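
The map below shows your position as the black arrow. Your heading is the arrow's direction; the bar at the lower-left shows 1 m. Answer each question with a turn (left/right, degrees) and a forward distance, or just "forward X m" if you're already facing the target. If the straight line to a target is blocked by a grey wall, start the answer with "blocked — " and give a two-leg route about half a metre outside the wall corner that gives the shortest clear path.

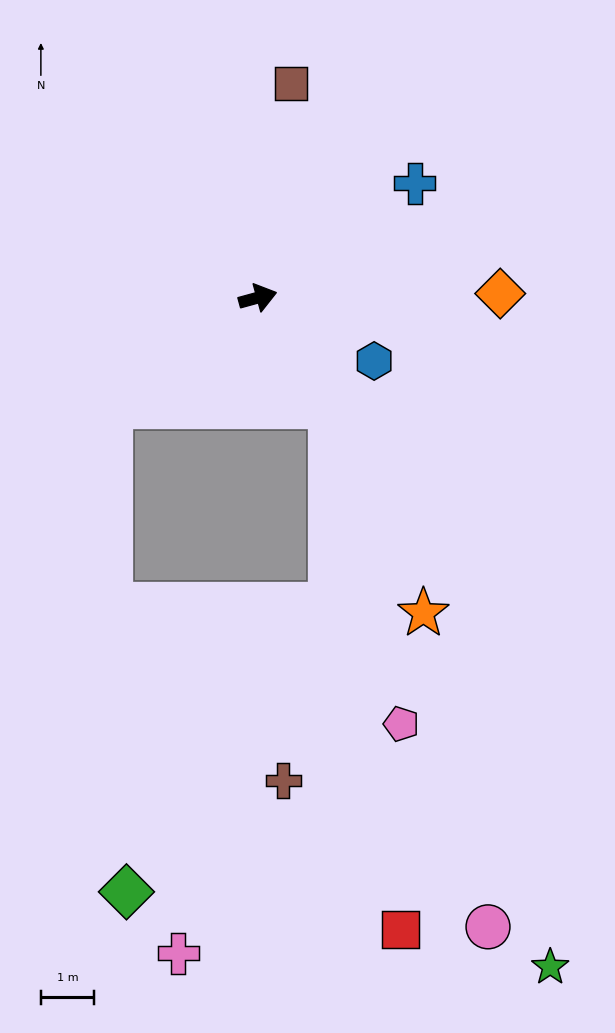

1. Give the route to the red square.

blocked — turn right 71°, forward 2.5 m, then turn right 27°, forward 9.9 m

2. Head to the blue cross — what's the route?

turn left 21°, forward 3.6 m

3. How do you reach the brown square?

turn left 66°, forward 4.1 m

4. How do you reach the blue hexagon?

turn right 44°, forward 2.5 m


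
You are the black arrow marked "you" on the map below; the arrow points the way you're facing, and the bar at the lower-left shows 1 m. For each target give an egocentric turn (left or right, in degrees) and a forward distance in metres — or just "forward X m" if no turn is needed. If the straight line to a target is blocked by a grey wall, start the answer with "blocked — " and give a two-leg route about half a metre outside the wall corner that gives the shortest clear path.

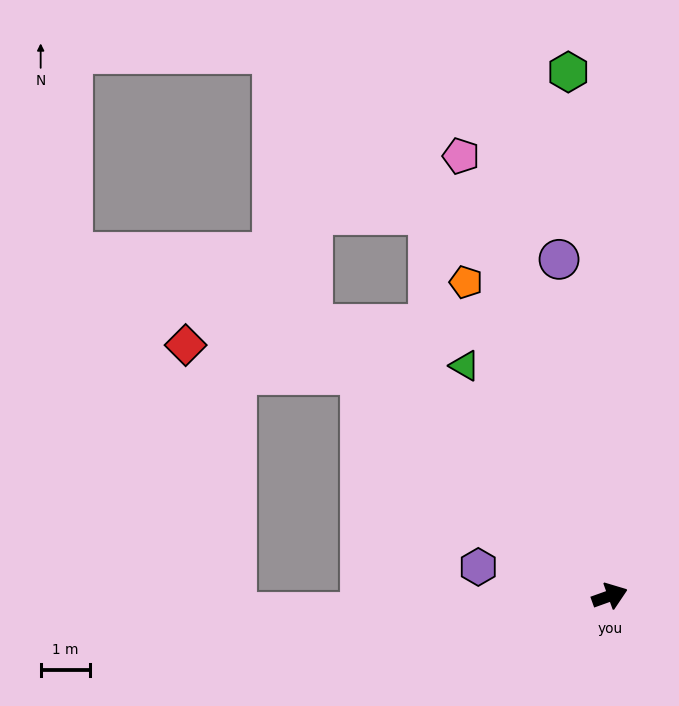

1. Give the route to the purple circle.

turn left 79°, forward 6.9 m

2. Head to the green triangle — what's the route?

turn left 103°, forward 5.5 m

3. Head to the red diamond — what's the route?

blocked — turn left 118°, forward 6.7 m, then turn left 33°, forward 3.6 m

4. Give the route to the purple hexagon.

turn left 148°, forward 2.7 m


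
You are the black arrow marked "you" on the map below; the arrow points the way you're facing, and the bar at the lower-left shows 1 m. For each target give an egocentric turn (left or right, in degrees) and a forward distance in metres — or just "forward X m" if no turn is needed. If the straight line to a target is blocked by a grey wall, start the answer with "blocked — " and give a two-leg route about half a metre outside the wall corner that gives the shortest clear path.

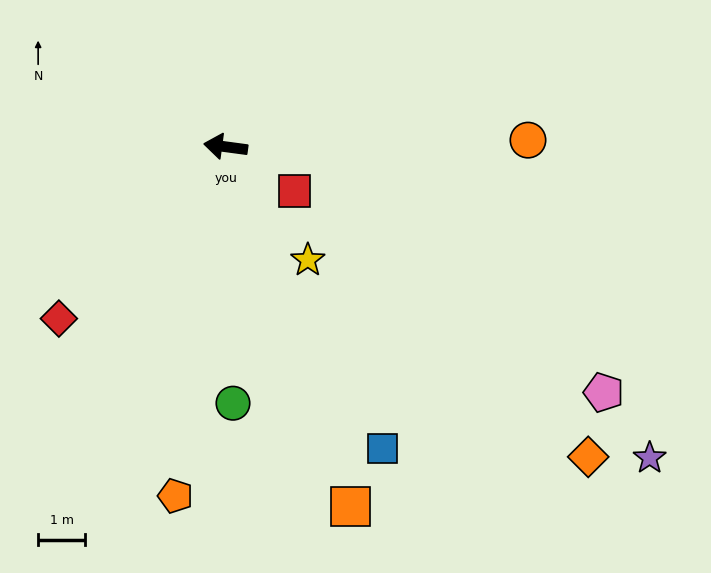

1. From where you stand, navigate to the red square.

turn left 155°, forward 1.7 m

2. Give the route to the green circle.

turn left 99°, forward 5.5 m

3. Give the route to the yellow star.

turn left 134°, forward 3.0 m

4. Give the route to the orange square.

turn left 117°, forward 8.1 m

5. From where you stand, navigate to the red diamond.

turn left 53°, forward 5.1 m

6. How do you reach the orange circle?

turn right 171°, forward 6.5 m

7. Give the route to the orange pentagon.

turn left 89°, forward 7.5 m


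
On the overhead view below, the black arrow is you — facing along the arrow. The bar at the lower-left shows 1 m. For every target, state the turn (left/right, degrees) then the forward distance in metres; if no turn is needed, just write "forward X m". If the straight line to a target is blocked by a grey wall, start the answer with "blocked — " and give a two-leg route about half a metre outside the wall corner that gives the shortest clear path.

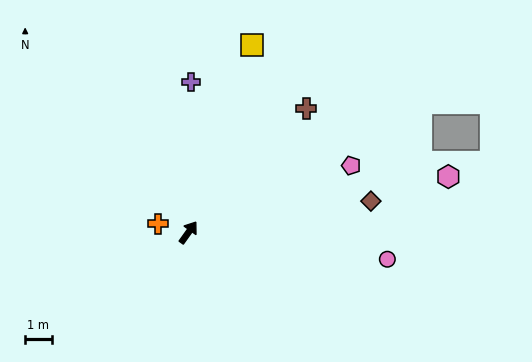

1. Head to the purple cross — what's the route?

turn left 35°, forward 5.7 m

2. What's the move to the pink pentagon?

turn right 32°, forward 6.6 m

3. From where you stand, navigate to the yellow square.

turn left 17°, forward 7.4 m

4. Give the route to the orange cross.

turn left 110°, forward 1.2 m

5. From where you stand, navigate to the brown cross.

turn right 8°, forward 6.4 m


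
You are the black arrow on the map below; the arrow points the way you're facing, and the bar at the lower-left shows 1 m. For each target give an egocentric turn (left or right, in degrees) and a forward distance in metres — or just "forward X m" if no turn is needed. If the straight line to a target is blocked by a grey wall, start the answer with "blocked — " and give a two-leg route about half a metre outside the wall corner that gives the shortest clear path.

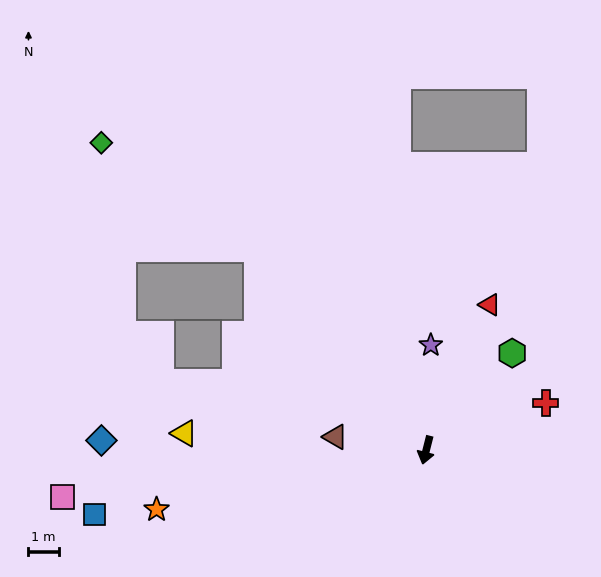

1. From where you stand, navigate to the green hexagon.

turn left 153°, forward 4.3 m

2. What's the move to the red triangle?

turn left 171°, forward 5.2 m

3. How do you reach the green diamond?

blocked — turn right 126°, forward 8.6 m, then turn left 16°, forward 6.2 m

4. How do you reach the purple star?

turn right 168°, forward 3.5 m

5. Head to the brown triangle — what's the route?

turn right 84°, forward 3.0 m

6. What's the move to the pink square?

turn right 68°, forward 12.0 m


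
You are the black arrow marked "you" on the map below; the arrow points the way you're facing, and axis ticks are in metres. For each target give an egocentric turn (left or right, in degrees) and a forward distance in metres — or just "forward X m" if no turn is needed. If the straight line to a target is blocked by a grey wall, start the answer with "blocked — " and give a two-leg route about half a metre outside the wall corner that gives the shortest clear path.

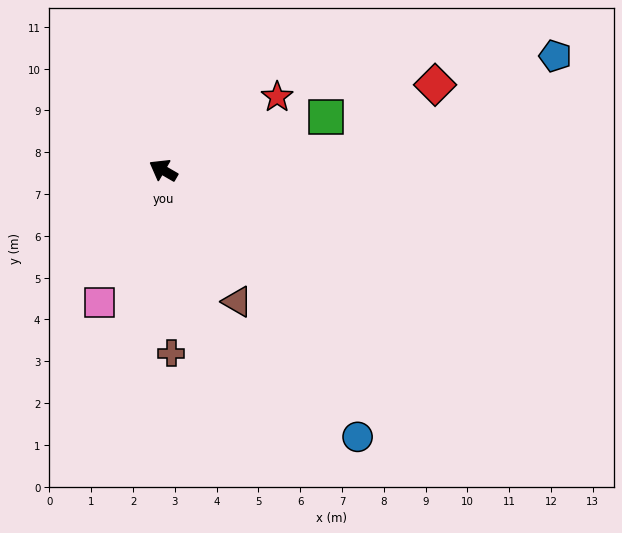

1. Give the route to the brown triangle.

turn left 149°, forward 3.6 m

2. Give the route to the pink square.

turn left 94°, forward 3.5 m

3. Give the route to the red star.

turn right 117°, forward 3.2 m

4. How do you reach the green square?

turn right 132°, forward 4.1 m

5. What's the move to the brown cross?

turn left 123°, forward 4.4 m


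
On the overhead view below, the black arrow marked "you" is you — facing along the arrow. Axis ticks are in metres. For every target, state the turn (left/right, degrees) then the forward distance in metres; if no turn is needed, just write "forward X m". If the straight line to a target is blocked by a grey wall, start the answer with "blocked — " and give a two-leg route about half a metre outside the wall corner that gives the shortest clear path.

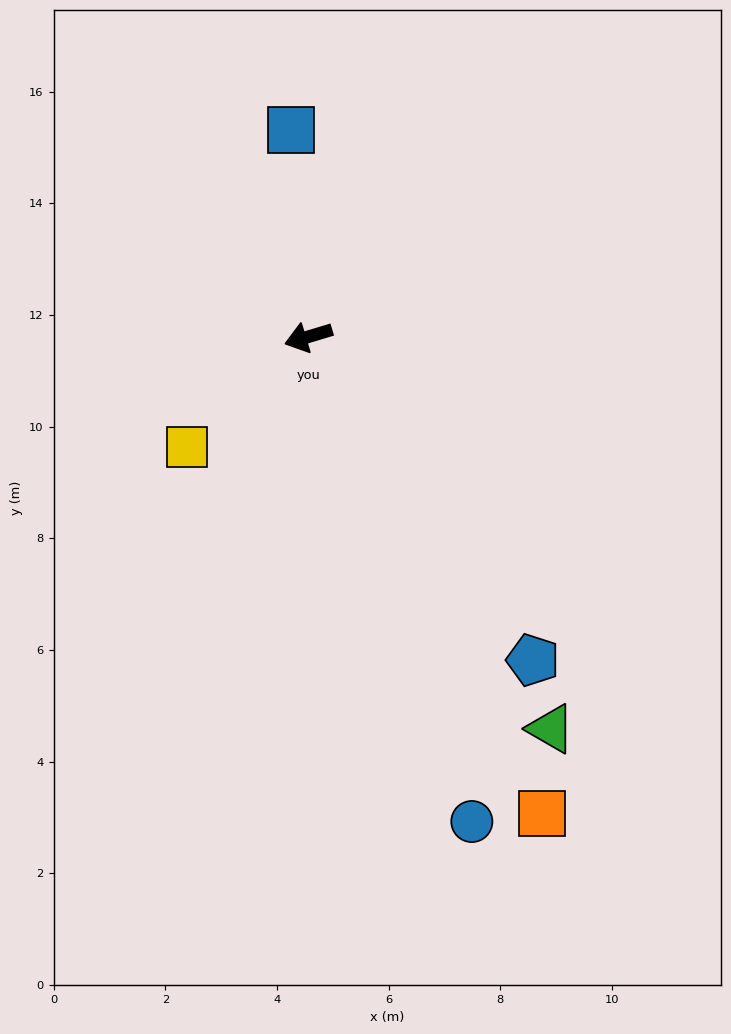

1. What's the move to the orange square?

turn left 99°, forward 9.5 m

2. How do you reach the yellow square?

turn left 25°, forward 2.9 m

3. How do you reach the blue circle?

turn left 92°, forward 9.2 m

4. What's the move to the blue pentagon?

turn left 108°, forward 7.1 m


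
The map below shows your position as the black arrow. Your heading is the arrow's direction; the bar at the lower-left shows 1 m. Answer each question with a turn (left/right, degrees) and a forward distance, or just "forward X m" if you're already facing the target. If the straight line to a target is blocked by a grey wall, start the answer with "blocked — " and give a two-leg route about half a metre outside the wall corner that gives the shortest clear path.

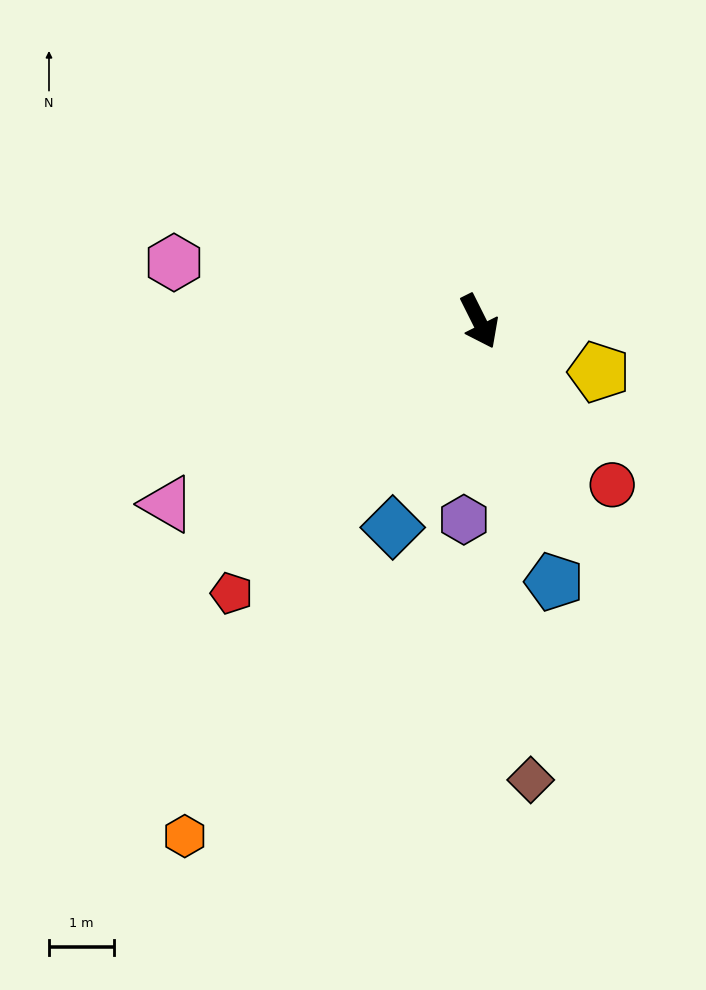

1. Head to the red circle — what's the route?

turn left 13°, forward 3.3 m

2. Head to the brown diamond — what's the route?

turn right 20°, forward 7.1 m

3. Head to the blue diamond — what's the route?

turn right 49°, forward 3.5 m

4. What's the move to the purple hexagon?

turn right 31°, forward 3.1 m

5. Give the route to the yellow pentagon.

turn left 40°, forward 2.0 m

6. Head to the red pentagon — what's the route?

turn right 69°, forward 5.7 m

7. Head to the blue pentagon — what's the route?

turn right 11°, forward 4.2 m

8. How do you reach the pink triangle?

turn right 86°, forward 5.6 m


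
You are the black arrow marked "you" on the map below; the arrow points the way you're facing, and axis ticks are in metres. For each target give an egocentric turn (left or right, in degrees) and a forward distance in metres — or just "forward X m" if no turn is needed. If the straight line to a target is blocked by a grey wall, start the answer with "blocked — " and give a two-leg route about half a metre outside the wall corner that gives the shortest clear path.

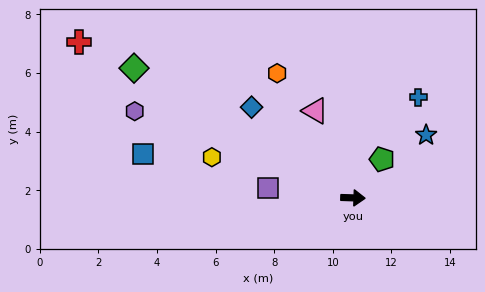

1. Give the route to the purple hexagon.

turn left 160°, forward 8.0 m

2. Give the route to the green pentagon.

turn left 55°, forward 1.6 m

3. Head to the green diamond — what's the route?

turn left 151°, forward 8.7 m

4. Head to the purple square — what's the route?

turn left 175°, forward 2.9 m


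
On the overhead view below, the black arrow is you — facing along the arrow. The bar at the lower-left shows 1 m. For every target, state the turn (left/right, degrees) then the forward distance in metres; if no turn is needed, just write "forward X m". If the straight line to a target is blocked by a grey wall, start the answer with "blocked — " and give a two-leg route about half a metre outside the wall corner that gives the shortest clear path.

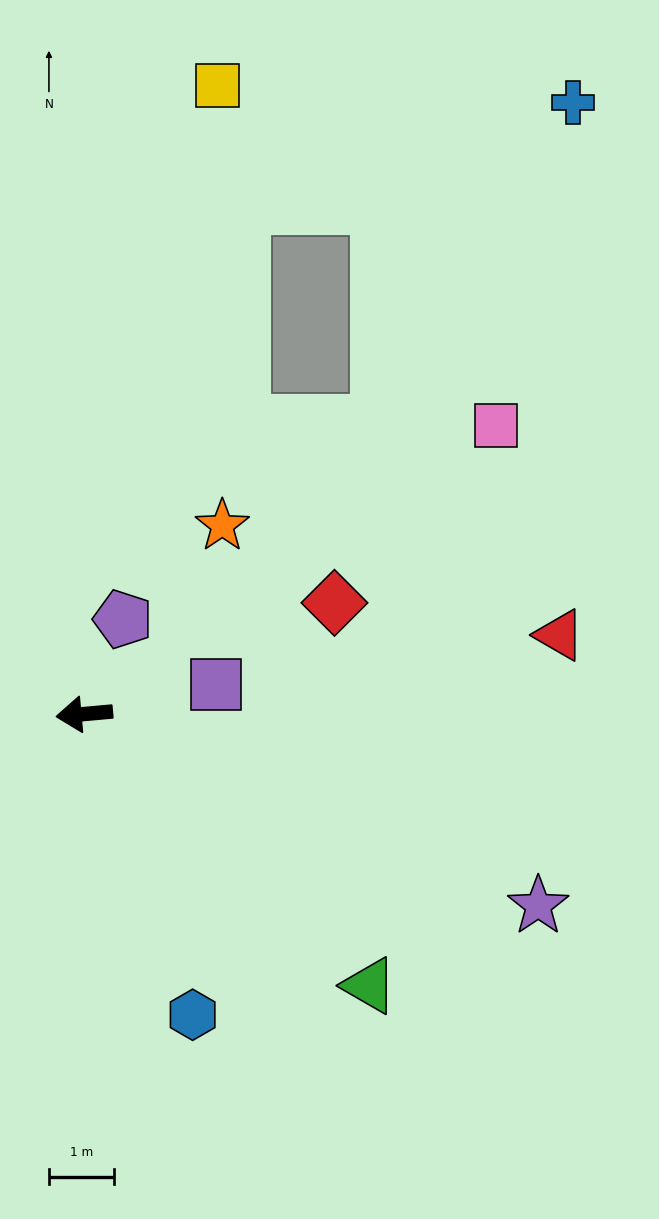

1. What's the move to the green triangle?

turn left 131°, forward 6.0 m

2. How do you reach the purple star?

turn left 152°, forward 7.5 m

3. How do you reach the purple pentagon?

turn right 117°, forward 1.6 m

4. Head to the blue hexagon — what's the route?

turn left 105°, forward 4.9 m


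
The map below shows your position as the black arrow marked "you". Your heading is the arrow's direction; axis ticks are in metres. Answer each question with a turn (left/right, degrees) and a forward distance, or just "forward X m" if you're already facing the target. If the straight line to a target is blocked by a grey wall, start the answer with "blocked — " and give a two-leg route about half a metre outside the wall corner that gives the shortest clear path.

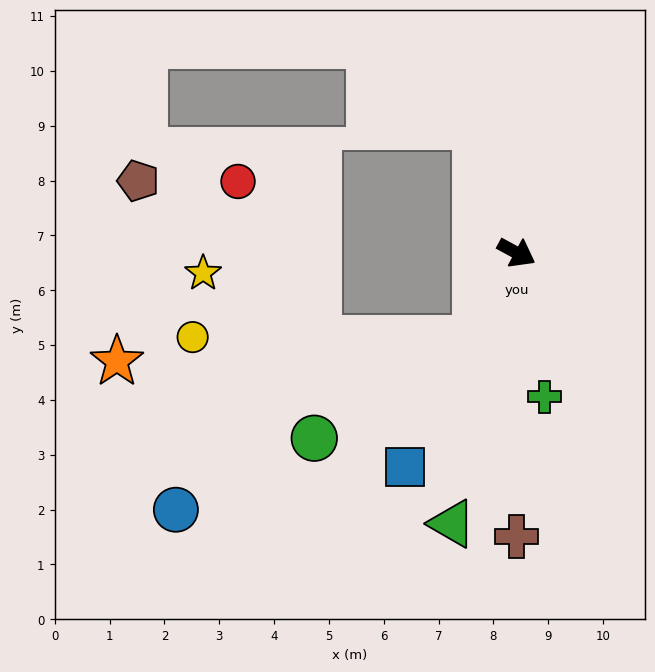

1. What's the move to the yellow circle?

blocked — turn right 87°, forward 1.7 m, then turn right 65°, forward 5.2 m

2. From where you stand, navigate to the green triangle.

turn right 75°, forward 5.1 m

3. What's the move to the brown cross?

turn right 62°, forward 5.2 m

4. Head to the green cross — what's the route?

turn right 51°, forward 2.7 m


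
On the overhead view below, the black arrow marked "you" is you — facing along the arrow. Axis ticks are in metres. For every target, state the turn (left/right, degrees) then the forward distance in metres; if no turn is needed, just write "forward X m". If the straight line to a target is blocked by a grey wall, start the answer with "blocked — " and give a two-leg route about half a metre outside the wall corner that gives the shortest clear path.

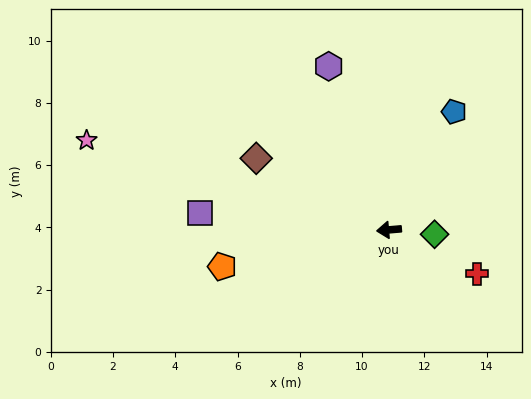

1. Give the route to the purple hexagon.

turn right 75°, forward 5.6 m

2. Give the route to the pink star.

turn right 21°, forward 10.1 m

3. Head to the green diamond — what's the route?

turn left 170°, forward 1.5 m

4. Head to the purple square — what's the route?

turn right 10°, forward 6.1 m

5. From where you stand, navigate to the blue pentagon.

turn right 124°, forward 4.3 m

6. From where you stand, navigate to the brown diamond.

turn right 33°, forward 4.8 m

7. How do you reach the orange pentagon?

turn left 8°, forward 5.5 m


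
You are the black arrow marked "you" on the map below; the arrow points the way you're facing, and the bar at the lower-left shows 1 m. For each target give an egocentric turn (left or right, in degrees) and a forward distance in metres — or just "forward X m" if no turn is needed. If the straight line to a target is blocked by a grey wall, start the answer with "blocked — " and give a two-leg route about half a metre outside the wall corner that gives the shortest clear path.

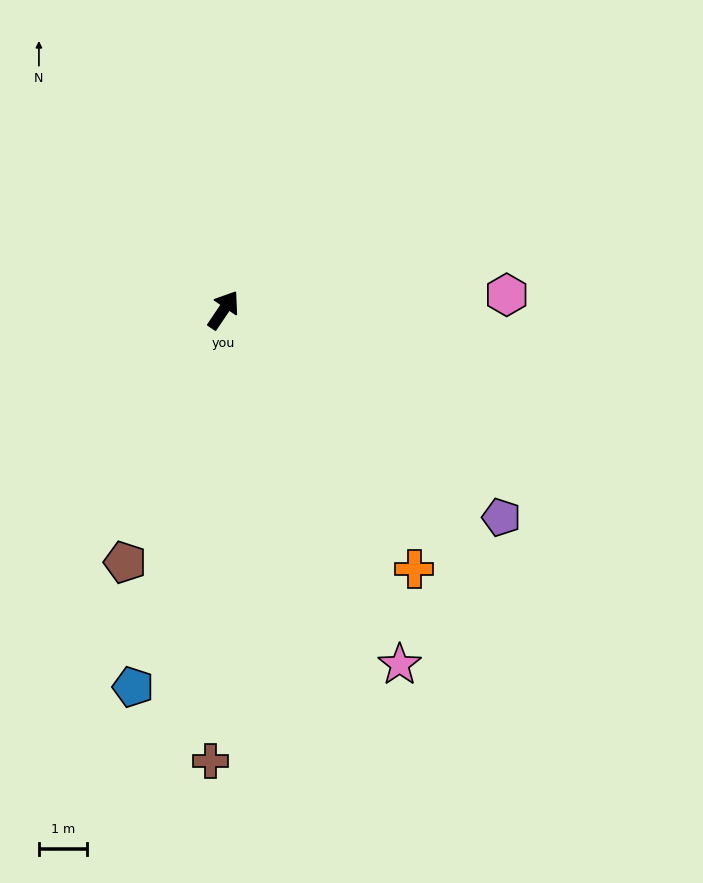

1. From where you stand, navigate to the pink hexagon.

turn right 53°, forward 5.9 m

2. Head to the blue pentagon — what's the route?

turn right 160°, forward 8.1 m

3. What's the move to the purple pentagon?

turn right 93°, forward 7.2 m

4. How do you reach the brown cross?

turn right 148°, forward 9.4 m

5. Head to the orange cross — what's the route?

turn right 110°, forward 6.7 m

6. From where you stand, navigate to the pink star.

turn right 120°, forward 8.2 m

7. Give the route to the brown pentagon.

turn right 167°, forward 5.6 m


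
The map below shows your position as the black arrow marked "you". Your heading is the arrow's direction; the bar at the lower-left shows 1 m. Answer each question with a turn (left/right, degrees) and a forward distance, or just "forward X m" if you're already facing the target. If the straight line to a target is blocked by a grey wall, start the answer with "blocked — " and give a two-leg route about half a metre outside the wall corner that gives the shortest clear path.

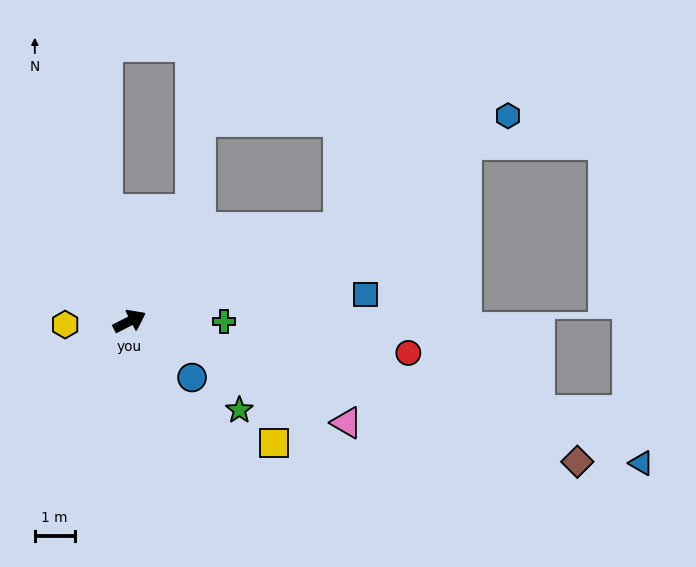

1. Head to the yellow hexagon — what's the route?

turn left 156°, forward 1.6 m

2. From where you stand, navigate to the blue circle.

turn right 69°, forward 2.1 m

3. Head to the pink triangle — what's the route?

turn right 52°, forward 6.0 m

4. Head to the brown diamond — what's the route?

turn right 44°, forward 11.8 m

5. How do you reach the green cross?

turn right 27°, forward 2.4 m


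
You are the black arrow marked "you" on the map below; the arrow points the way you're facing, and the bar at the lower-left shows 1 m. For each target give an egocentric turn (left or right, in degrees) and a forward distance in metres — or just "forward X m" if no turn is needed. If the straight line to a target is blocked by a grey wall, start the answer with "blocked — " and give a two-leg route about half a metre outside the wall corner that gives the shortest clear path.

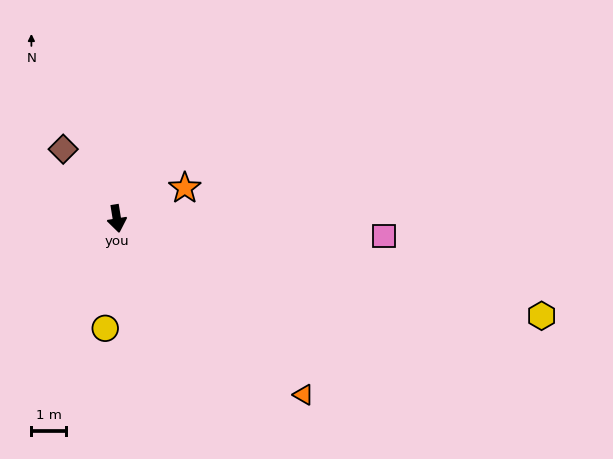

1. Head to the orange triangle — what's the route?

turn left 37°, forward 7.4 m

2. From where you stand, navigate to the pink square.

turn left 77°, forward 7.8 m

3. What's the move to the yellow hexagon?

turn left 68°, forward 12.6 m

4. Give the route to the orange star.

turn left 105°, forward 2.2 m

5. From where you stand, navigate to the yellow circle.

turn right 15°, forward 3.2 m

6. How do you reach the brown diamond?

turn right 152°, forward 2.5 m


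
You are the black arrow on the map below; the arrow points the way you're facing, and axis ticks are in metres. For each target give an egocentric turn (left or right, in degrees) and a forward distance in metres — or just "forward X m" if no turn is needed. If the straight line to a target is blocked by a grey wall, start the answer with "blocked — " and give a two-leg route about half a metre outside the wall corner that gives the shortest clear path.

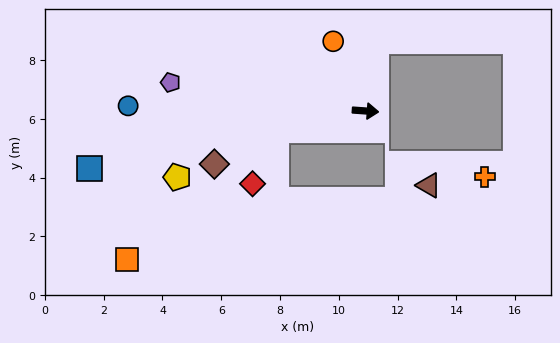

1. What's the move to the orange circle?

turn left 119°, forward 2.6 m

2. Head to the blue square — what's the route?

turn right 164°, forward 9.6 m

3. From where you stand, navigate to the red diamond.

blocked — turn right 163°, forward 3.1 m, then turn left 53°, forward 2.0 m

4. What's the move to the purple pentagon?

turn left 176°, forward 6.7 m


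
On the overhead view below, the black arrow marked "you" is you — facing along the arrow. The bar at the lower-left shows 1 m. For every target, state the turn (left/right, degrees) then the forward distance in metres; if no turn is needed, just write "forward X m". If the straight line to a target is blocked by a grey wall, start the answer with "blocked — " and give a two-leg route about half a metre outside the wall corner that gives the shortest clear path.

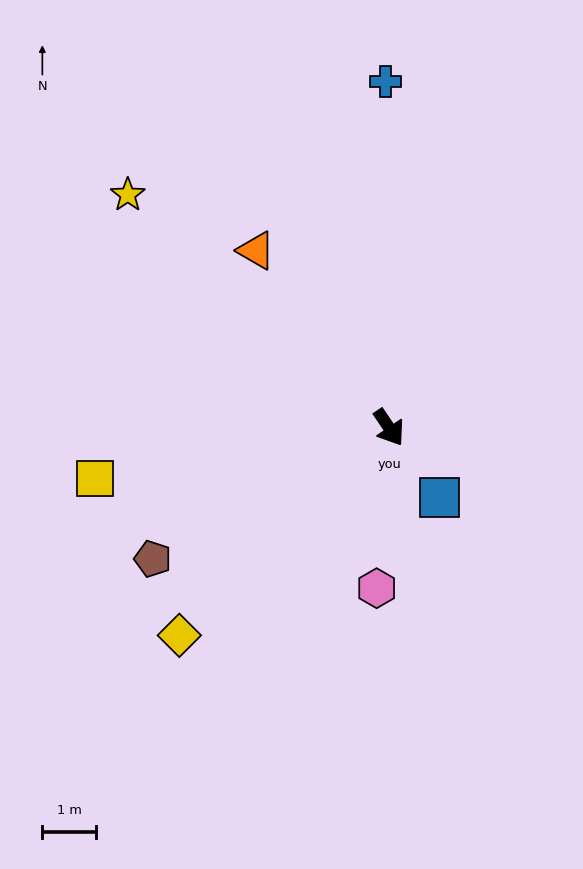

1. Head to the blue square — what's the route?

forward 1.6 m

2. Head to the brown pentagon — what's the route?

turn right 95°, forward 5.1 m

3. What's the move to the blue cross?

turn left 147°, forward 6.5 m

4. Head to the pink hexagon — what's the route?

turn right 38°, forward 3.0 m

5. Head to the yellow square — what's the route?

turn right 114°, forward 5.6 m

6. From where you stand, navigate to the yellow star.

turn right 166°, forward 6.6 m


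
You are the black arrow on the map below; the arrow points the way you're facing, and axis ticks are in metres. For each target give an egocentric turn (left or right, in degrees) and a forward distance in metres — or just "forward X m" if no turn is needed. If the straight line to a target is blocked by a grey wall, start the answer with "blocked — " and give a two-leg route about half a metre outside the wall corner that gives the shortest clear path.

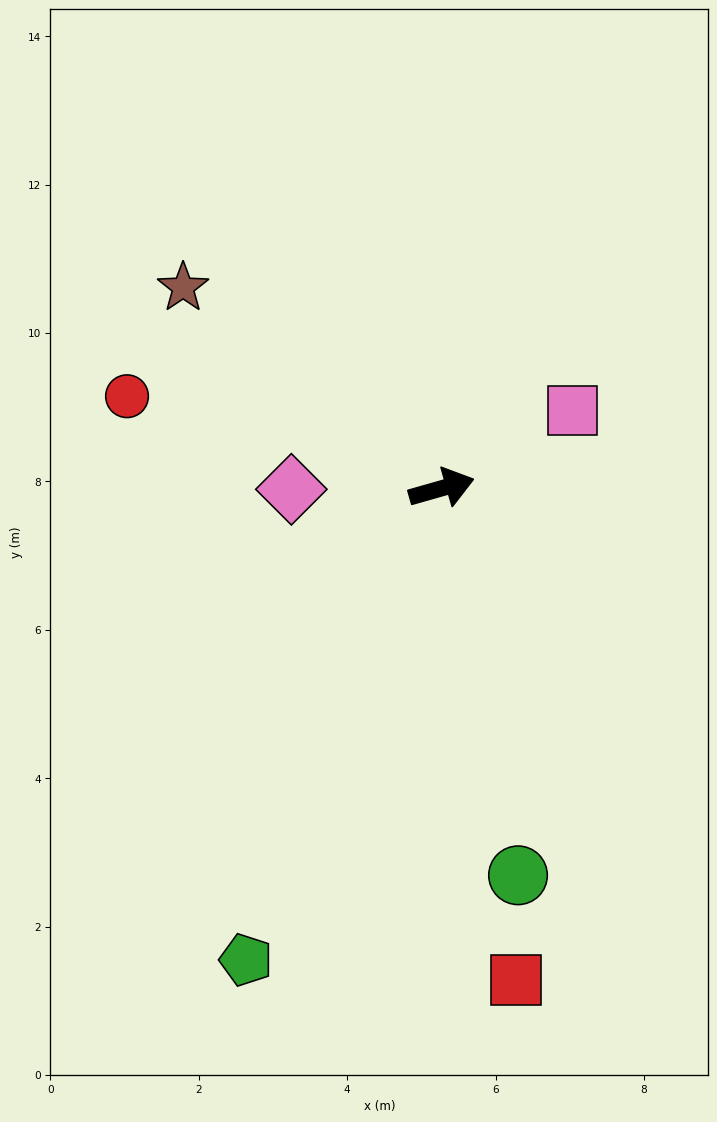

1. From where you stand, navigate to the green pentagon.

turn right 128°, forward 6.9 m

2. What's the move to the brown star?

turn left 126°, forward 4.4 m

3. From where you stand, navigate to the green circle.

turn right 95°, forward 5.3 m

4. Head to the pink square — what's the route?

turn left 15°, forward 2.1 m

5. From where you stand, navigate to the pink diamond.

turn left 164°, forward 2.0 m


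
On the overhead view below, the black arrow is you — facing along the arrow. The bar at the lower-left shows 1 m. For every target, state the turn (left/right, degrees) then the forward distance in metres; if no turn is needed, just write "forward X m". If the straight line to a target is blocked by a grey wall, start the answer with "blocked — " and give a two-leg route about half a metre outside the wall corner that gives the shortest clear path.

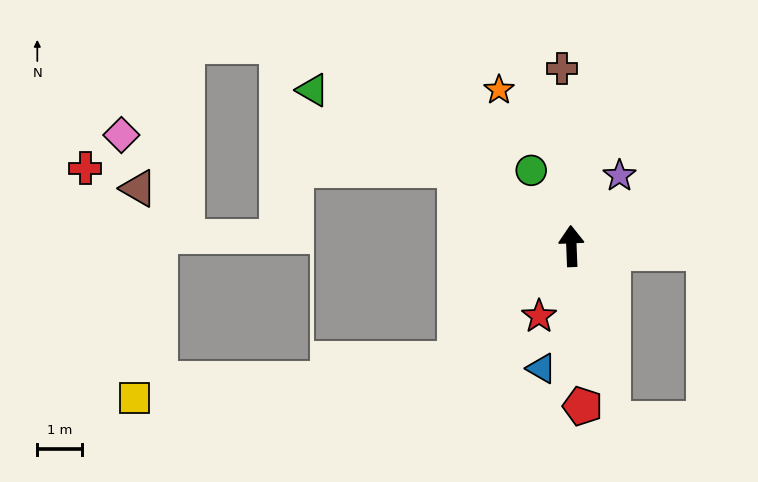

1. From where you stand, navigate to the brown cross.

forward 4.0 m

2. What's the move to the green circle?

turn left 26°, forward 1.9 m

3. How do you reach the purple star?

turn right 37°, forward 1.9 m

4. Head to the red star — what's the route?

turn left 153°, forward 1.7 m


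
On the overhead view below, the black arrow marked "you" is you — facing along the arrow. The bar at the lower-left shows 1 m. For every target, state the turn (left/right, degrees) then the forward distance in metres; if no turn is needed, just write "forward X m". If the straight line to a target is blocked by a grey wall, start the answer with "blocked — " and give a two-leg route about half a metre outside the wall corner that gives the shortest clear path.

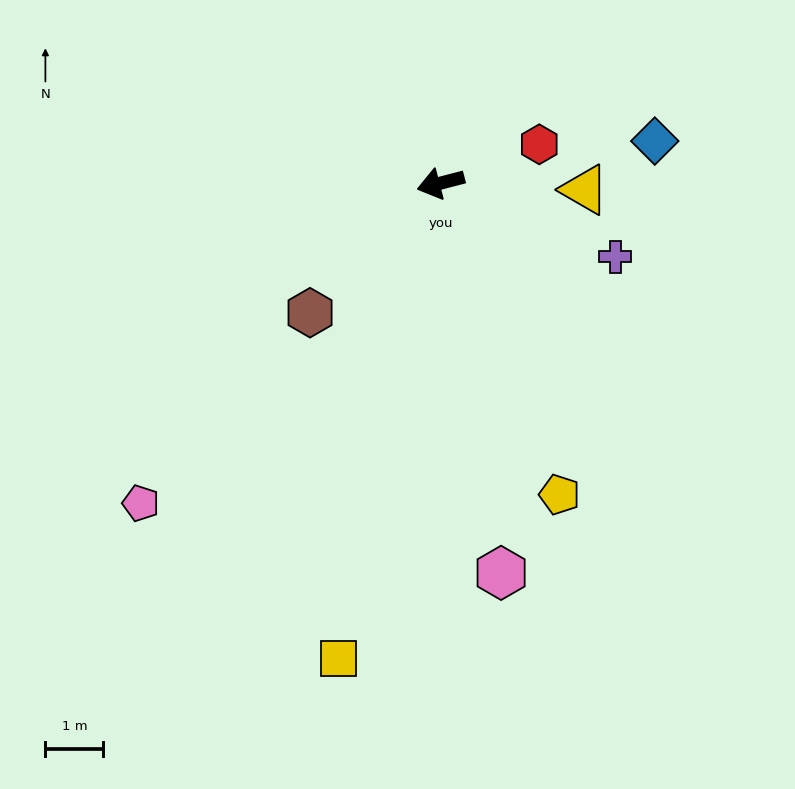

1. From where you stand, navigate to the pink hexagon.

turn left 84°, forward 6.8 m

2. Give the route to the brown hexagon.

turn left 30°, forward 3.2 m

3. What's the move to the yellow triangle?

turn left 163°, forward 2.5 m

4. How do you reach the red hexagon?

turn right 173°, forward 1.8 m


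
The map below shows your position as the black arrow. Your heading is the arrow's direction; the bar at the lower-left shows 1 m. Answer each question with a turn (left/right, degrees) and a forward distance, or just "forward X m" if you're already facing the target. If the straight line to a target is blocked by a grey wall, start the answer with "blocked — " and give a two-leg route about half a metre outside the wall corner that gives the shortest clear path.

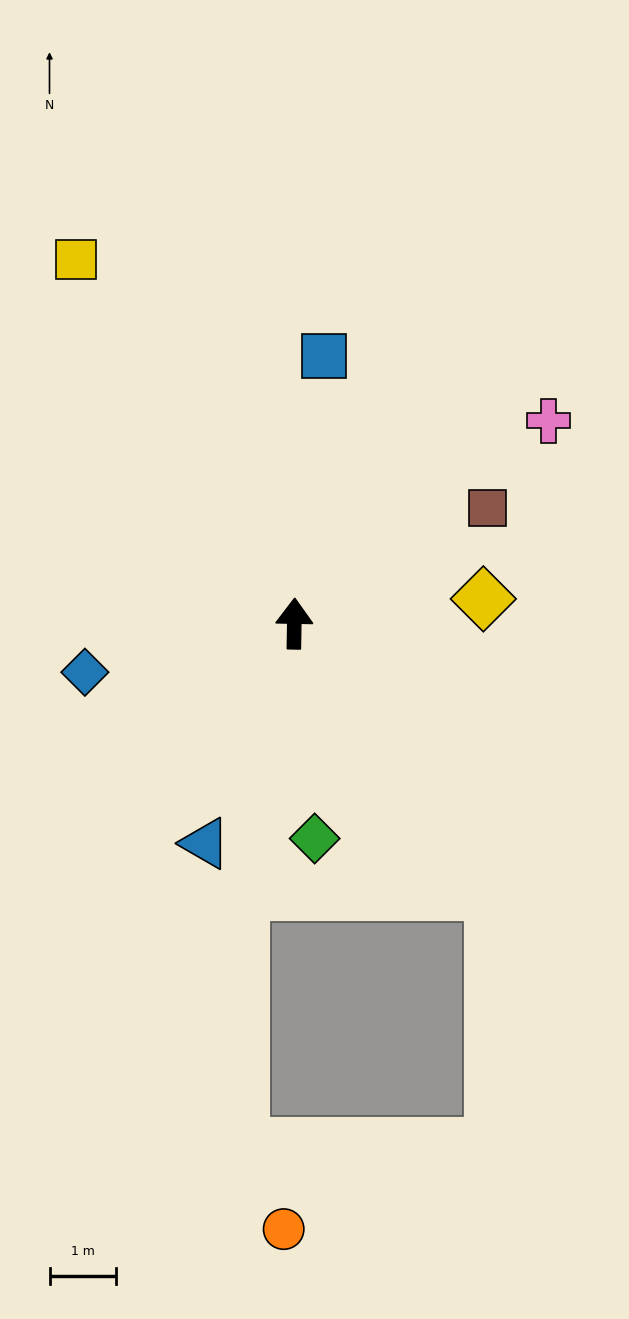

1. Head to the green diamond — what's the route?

turn right 174°, forward 3.3 m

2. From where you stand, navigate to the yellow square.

turn left 32°, forward 6.4 m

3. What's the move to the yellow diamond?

turn right 82°, forward 2.9 m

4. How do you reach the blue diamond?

turn left 104°, forward 3.3 m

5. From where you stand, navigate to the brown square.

turn right 58°, forward 3.4 m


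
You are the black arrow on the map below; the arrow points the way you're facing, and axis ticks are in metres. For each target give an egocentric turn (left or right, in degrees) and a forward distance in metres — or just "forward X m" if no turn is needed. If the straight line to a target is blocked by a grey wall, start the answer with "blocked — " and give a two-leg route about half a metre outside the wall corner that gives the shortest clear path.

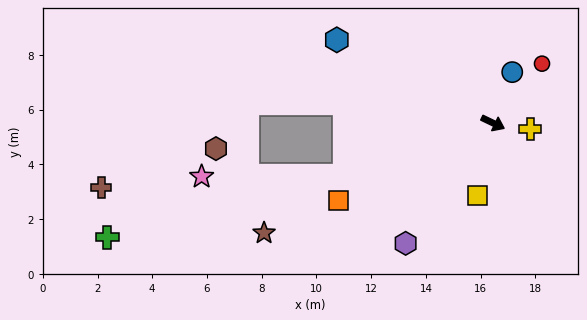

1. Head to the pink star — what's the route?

blocked — turn right 135°, forward 5.7 m, then turn right 19°, forward 5.2 m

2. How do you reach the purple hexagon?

turn right 100°, forward 5.4 m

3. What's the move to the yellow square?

turn right 76°, forward 2.7 m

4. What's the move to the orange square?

turn right 128°, forward 6.3 m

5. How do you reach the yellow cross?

turn left 17°, forward 1.4 m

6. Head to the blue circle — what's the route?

turn left 95°, forward 2.0 m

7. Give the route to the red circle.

turn left 76°, forward 2.8 m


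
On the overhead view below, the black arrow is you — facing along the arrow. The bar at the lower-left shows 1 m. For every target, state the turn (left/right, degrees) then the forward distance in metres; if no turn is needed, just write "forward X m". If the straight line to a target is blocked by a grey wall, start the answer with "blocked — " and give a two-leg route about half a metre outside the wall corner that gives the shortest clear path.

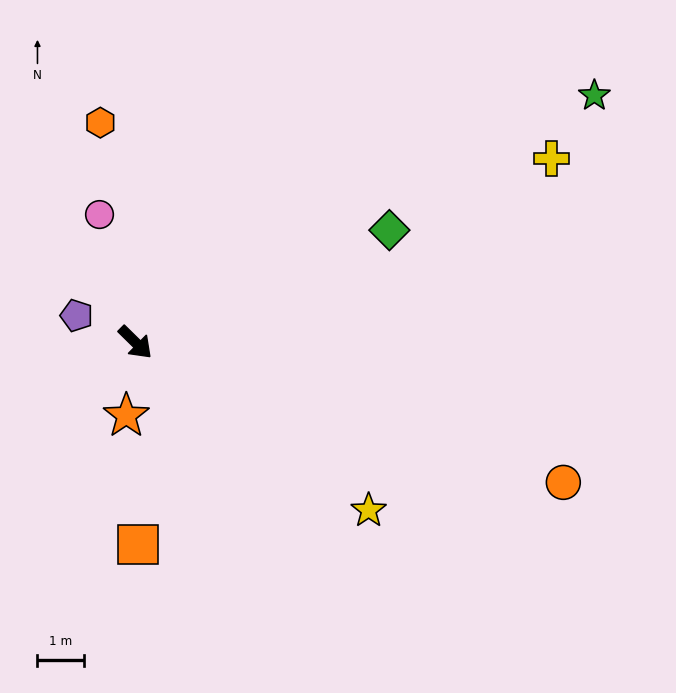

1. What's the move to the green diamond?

turn left 68°, forward 6.0 m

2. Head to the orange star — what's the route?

turn right 53°, forward 1.6 m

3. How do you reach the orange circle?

turn left 26°, forward 9.7 m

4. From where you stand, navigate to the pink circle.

turn left 150°, forward 2.9 m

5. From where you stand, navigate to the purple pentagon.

turn right 160°, forward 1.4 m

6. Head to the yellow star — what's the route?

turn left 9°, forward 6.2 m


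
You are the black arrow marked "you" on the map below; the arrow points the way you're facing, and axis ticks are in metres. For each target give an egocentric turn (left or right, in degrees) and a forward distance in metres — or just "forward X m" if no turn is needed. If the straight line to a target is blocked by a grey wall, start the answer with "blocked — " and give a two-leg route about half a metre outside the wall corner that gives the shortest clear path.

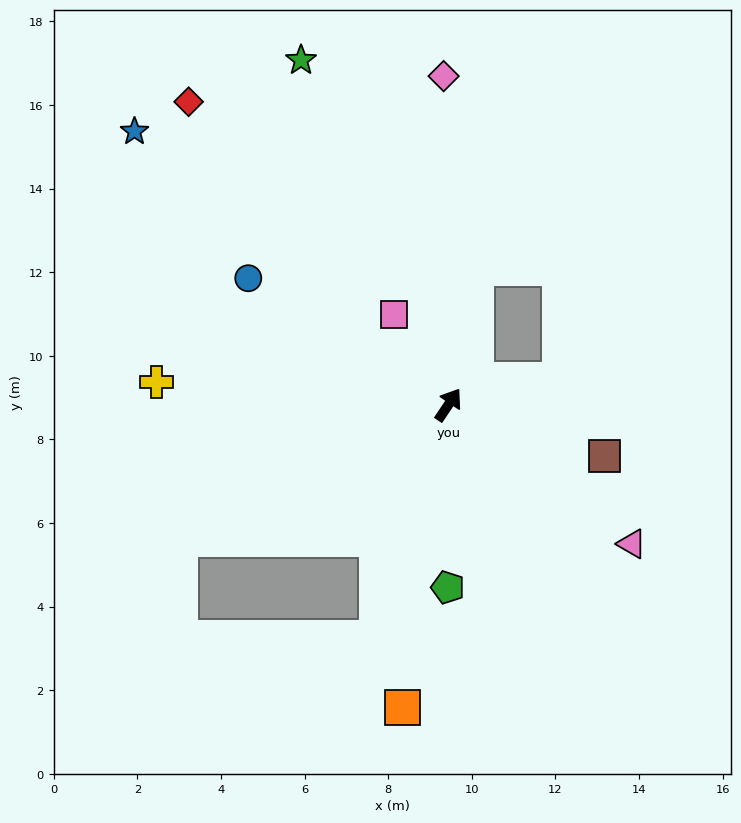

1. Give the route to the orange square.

turn right 155°, forward 7.3 m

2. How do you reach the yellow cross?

turn left 119°, forward 7.0 m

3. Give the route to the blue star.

turn left 83°, forward 10.0 m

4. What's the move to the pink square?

turn left 65°, forward 2.5 m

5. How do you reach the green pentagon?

turn right 146°, forward 4.4 m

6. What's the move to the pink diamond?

turn left 35°, forward 7.9 m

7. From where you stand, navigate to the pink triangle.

turn right 93°, forward 5.5 m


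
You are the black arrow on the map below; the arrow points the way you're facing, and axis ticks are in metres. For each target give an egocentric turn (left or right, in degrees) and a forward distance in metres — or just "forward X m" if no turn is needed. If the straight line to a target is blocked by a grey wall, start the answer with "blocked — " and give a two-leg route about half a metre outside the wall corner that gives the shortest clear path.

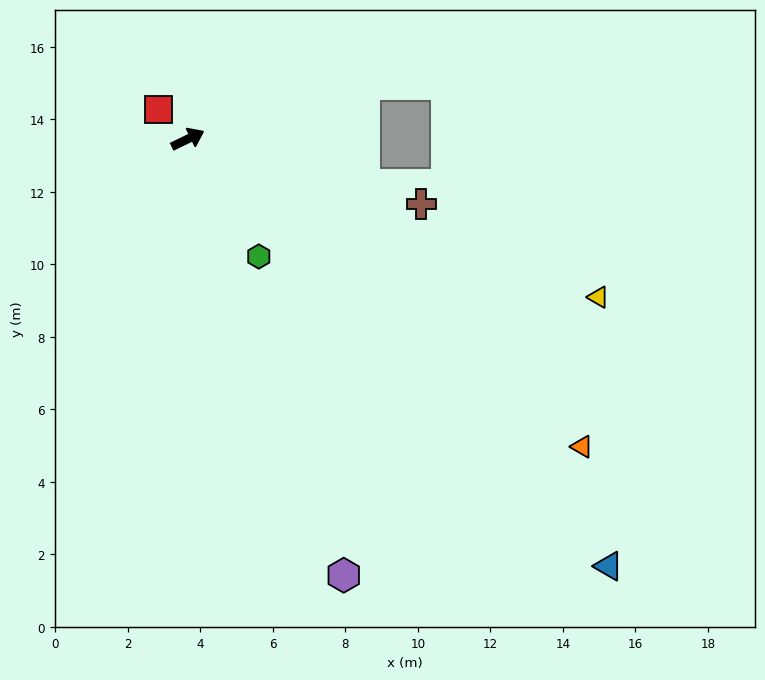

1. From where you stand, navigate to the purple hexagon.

turn right 96°, forward 12.8 m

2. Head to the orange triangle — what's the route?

turn right 64°, forward 13.8 m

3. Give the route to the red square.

turn left 109°, forward 1.1 m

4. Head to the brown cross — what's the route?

turn right 41°, forward 6.7 m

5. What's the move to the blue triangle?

turn right 71°, forward 16.5 m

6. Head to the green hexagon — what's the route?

turn right 85°, forward 3.8 m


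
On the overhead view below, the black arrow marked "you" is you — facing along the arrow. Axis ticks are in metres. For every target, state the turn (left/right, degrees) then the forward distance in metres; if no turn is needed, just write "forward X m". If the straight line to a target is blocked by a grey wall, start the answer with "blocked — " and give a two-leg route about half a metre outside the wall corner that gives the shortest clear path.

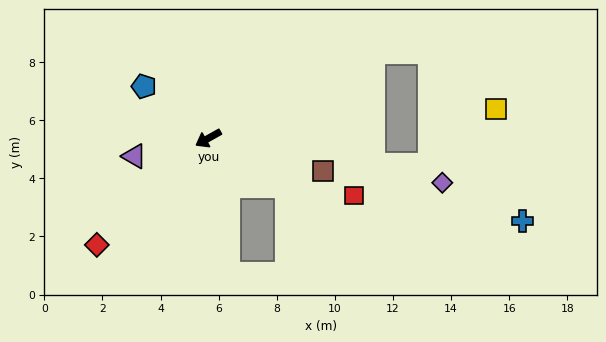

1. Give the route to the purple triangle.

turn right 16°, forward 2.6 m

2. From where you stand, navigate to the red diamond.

turn left 14°, forward 5.3 m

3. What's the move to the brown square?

turn left 135°, forward 4.1 m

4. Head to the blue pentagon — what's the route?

turn right 68°, forward 2.8 m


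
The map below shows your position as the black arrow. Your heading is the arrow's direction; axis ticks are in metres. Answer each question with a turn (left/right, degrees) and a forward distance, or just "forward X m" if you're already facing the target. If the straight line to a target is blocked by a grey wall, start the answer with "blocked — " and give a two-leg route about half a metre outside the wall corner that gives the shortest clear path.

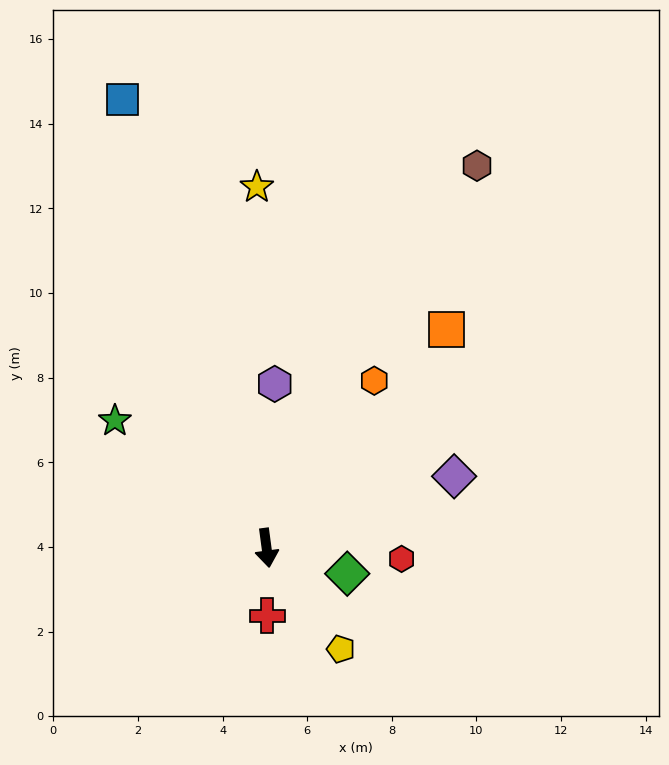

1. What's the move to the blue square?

turn right 170°, forward 11.1 m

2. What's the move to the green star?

turn right 138°, forward 4.7 m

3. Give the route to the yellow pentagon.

turn left 29°, forward 3.0 m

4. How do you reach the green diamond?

turn left 65°, forward 2.0 m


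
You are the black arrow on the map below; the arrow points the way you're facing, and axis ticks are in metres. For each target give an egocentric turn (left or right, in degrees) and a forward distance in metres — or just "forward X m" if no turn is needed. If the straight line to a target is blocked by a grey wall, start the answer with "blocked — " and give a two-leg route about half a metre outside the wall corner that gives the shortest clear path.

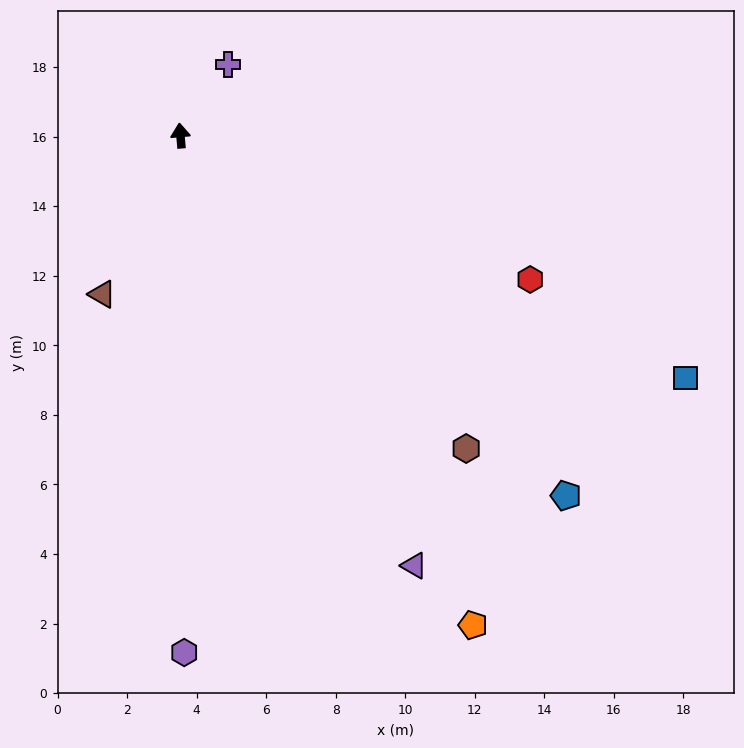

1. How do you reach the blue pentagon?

turn right 138°, forward 15.2 m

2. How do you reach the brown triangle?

turn left 149°, forward 5.1 m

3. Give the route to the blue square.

turn right 121°, forward 16.1 m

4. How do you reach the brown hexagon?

turn right 143°, forward 12.2 m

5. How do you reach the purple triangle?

turn right 157°, forward 14.1 m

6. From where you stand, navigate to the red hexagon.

turn right 117°, forward 10.9 m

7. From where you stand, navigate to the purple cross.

turn right 39°, forward 2.5 m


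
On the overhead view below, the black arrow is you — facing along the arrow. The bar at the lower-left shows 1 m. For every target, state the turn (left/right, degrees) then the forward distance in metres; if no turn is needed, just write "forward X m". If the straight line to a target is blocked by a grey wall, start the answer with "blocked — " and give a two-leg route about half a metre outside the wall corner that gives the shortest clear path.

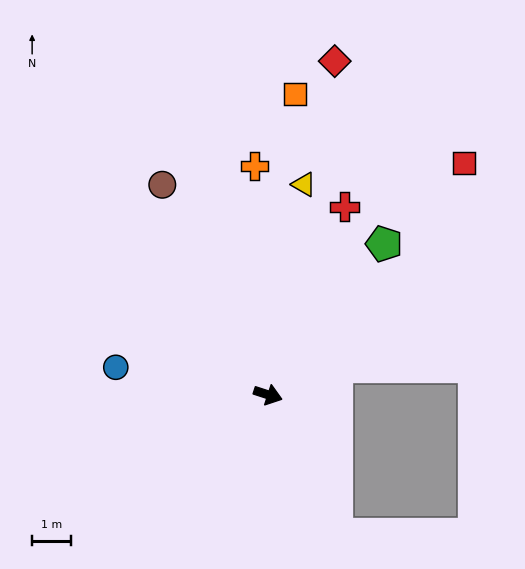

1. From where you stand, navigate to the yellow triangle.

turn left 98°, forward 5.5 m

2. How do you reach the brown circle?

turn left 135°, forward 6.1 m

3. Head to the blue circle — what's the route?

turn right 172°, forward 4.0 m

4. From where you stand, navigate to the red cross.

turn left 86°, forward 5.2 m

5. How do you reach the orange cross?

turn left 111°, forward 5.9 m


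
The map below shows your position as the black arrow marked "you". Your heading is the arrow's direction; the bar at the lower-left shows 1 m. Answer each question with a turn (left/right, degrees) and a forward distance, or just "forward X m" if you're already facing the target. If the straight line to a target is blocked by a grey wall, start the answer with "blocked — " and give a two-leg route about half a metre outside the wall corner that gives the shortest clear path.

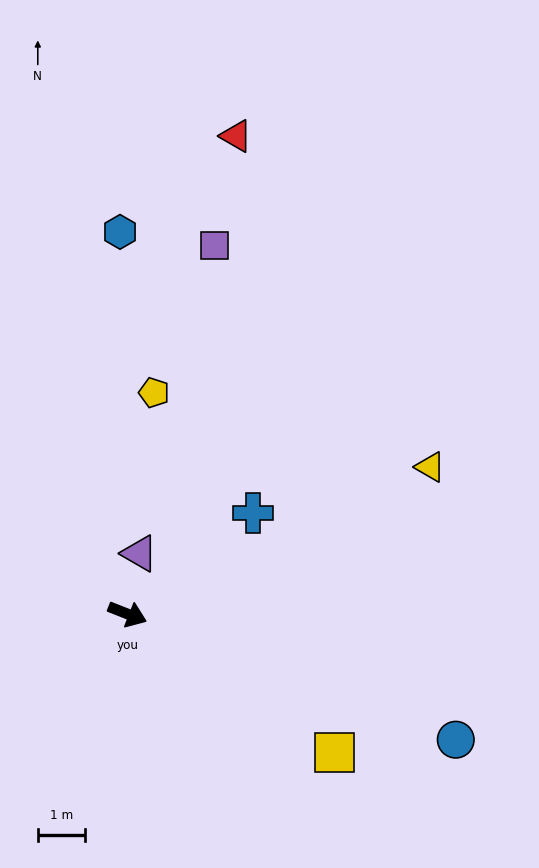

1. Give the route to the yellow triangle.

turn left 47°, forward 7.2 m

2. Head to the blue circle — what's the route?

forward 7.5 m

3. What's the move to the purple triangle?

turn left 100°, forward 1.3 m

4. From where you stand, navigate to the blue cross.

turn left 60°, forward 3.4 m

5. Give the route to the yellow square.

turn right 12°, forward 5.3 m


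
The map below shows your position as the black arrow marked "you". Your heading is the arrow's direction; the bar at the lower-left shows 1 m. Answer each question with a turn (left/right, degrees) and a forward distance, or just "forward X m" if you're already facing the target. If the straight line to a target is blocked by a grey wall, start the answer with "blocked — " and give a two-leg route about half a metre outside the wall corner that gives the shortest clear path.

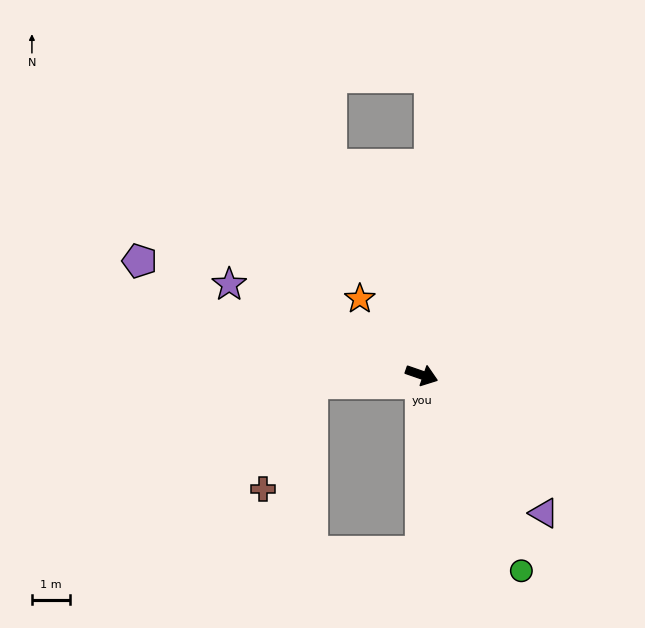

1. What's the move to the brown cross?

blocked — turn right 157°, forward 2.9 m, then turn left 61°, forward 3.1 m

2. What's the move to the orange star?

turn left 148°, forward 2.6 m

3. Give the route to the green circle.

turn right 44°, forward 5.8 m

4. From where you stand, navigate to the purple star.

turn left 174°, forward 5.6 m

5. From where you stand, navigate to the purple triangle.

turn right 29°, forward 4.8 m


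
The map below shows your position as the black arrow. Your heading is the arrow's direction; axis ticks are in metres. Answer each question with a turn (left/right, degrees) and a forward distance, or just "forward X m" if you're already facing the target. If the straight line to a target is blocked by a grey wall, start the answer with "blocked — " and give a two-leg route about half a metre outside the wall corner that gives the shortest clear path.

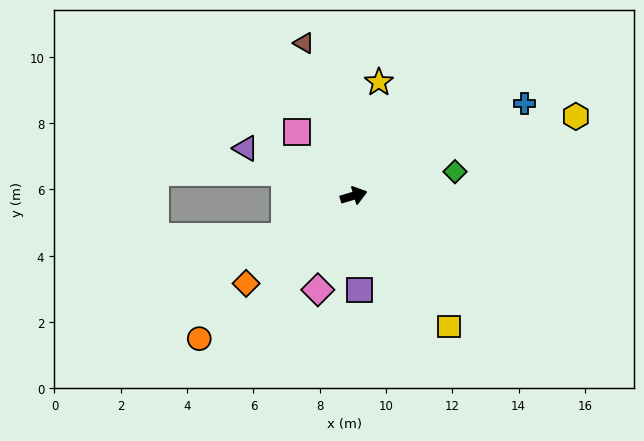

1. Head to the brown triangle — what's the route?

turn left 91°, forward 4.8 m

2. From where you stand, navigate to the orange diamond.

turn right 157°, forward 4.2 m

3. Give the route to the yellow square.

turn right 71°, forward 4.9 m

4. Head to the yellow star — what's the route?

turn left 61°, forward 3.5 m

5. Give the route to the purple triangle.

turn left 140°, forward 3.6 m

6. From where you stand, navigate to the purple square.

turn right 103°, forward 2.8 m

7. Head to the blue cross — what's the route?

turn left 12°, forward 5.9 m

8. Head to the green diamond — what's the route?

turn right 3°, forward 3.1 m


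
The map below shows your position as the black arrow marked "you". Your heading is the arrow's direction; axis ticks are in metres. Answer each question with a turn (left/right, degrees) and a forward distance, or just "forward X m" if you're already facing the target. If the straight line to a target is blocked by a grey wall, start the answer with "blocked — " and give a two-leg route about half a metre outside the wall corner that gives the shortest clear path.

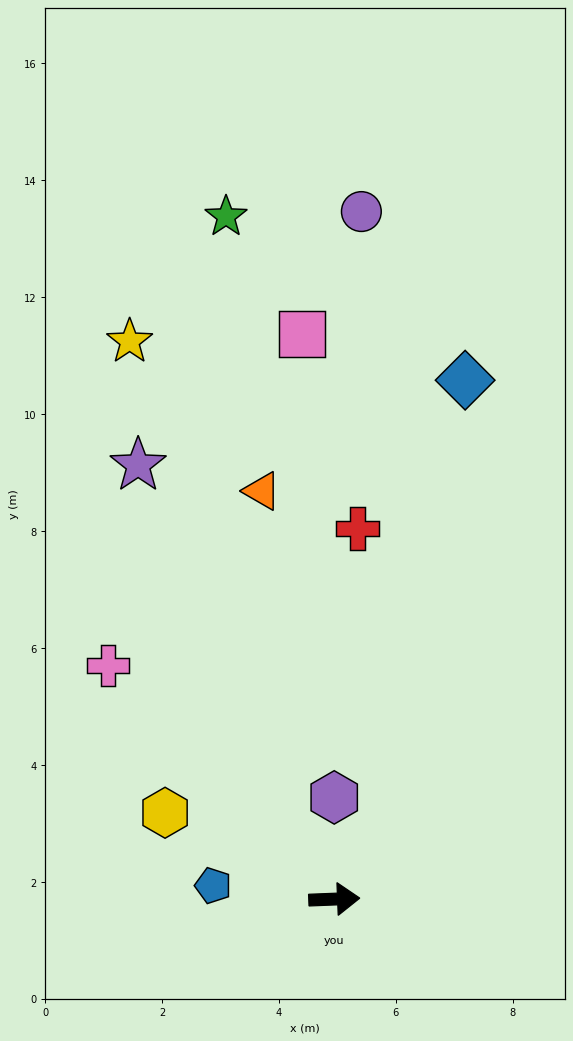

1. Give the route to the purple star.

turn left 112°, forward 8.1 m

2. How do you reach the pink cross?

turn left 132°, forward 5.6 m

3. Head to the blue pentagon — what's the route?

turn left 171°, forward 2.1 m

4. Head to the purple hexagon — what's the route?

turn left 88°, forward 1.7 m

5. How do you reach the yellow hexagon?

turn left 151°, forward 3.3 m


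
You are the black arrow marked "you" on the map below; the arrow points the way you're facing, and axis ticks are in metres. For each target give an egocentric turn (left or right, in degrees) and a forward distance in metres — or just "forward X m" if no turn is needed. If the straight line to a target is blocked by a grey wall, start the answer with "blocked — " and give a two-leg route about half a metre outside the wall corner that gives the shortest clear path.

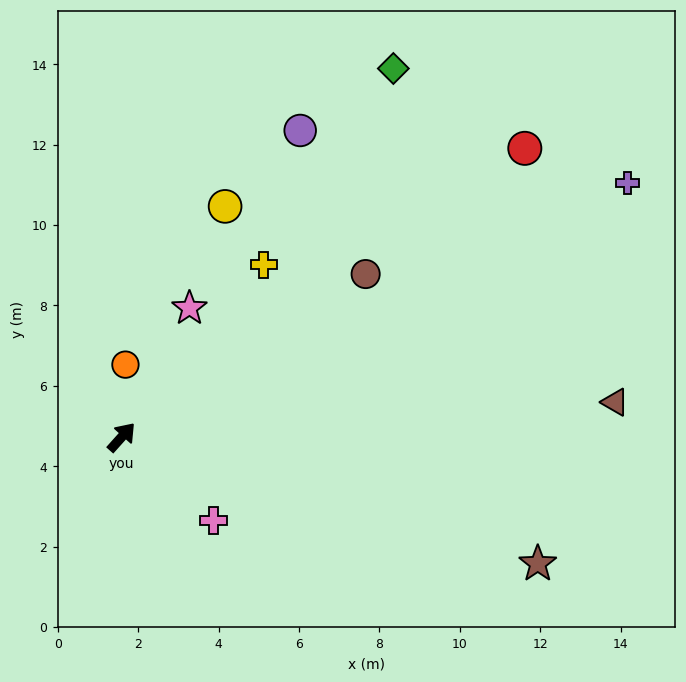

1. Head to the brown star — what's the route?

turn right 65°, forward 10.8 m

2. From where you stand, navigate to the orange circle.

turn left 39°, forward 1.8 m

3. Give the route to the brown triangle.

turn right 44°, forward 12.3 m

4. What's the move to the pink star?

turn left 14°, forward 3.6 m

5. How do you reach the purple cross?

turn right 21°, forward 14.1 m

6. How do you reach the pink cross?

turn right 90°, forward 3.1 m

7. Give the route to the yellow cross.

turn left 2°, forward 5.6 m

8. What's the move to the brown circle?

turn right 14°, forward 7.3 m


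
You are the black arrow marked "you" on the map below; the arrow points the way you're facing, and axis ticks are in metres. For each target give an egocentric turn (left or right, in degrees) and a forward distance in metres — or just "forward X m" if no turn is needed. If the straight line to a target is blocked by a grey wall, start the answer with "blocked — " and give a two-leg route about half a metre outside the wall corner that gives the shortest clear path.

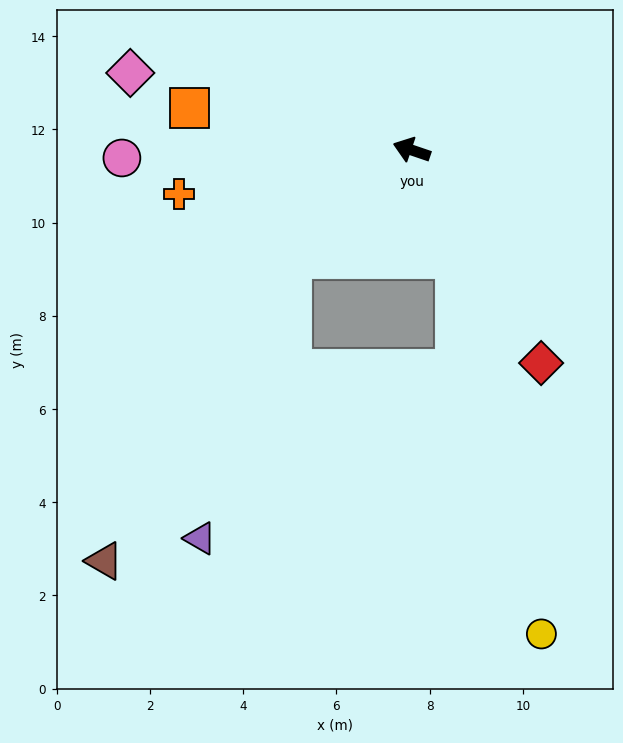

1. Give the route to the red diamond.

turn left 140°, forward 5.3 m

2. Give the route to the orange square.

turn left 8°, forward 4.9 m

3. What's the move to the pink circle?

turn left 20°, forward 6.2 m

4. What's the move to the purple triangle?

blocked — turn left 61°, forward 3.5 m, then turn left 29°, forward 6.3 m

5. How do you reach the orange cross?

turn left 30°, forward 5.1 m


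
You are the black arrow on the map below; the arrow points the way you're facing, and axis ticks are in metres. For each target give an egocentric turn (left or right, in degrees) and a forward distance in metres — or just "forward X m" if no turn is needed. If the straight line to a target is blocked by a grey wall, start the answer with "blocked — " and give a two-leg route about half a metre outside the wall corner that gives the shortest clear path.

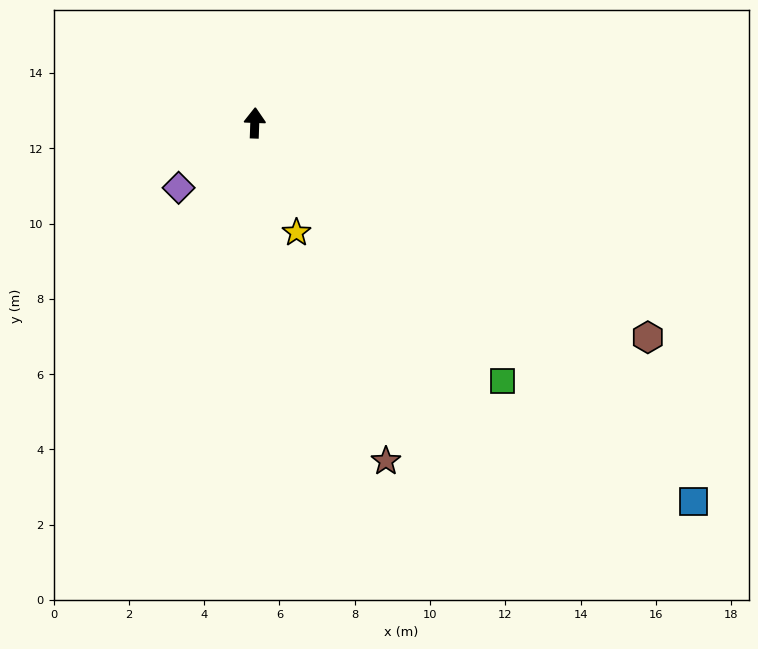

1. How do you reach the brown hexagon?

turn right 117°, forward 11.9 m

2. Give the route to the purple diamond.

turn left 132°, forward 2.7 m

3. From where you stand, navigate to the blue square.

turn right 129°, forward 15.4 m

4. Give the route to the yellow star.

turn right 157°, forward 3.1 m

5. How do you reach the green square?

turn right 134°, forward 9.5 m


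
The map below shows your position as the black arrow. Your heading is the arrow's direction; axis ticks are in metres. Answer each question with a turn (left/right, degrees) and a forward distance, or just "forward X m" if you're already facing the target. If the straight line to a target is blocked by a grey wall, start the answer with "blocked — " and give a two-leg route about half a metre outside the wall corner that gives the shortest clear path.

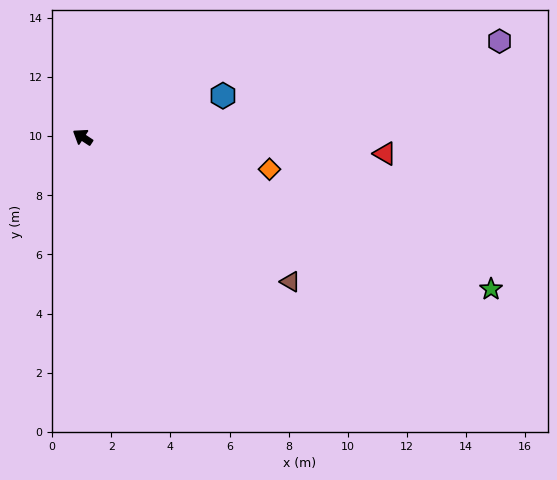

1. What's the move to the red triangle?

turn right 150°, forward 10.2 m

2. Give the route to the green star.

turn right 167°, forward 14.7 m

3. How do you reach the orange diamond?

turn right 156°, forward 6.4 m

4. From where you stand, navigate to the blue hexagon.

turn right 130°, forward 5.0 m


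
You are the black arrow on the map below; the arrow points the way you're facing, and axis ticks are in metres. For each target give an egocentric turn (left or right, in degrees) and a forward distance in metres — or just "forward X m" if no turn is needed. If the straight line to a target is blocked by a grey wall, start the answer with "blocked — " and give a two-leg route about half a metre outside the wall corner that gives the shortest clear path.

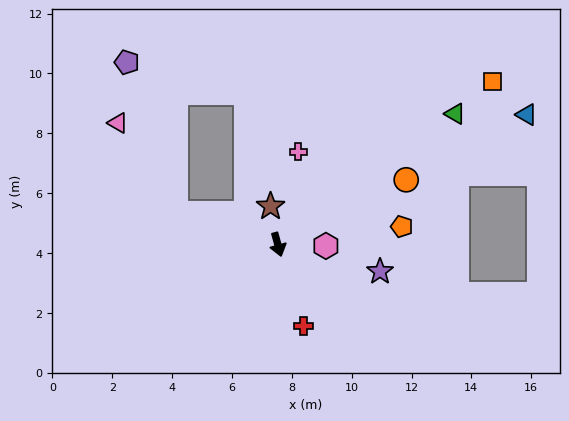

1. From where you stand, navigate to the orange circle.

turn left 101°, forward 4.8 m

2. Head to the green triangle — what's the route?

turn left 111°, forward 7.4 m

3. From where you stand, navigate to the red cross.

forward 2.9 m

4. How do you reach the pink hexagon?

turn left 73°, forward 1.6 m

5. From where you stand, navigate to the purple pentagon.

blocked — turn right 122°, forward 3.6 m, then turn right 56°, forward 5.3 m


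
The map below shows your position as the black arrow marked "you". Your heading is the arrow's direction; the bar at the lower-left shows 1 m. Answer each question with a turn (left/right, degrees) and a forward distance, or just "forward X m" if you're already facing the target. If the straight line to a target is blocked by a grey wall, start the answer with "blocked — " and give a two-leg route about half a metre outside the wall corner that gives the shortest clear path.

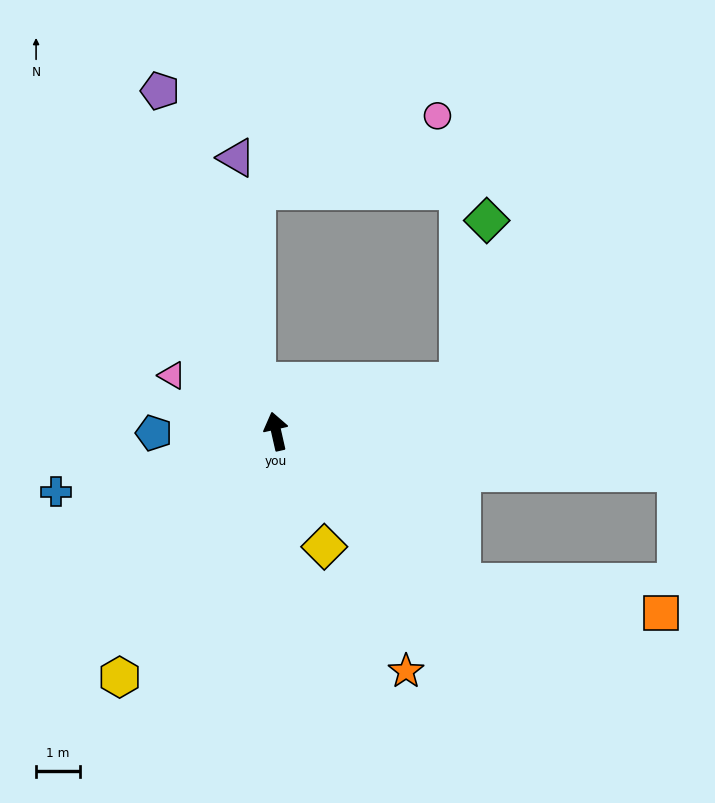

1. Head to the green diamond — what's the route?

blocked — turn right 87°, forward 4.3 m, then turn left 64°, forward 3.7 m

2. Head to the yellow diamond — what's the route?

turn right 170°, forward 2.8 m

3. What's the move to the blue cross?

turn left 93°, forward 5.2 m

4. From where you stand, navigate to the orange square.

blocked — turn right 142°, forward 5.4 m, then turn left 30°, forward 4.6 m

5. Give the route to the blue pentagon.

turn left 78°, forward 2.8 m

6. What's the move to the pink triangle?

turn left 49°, forward 2.7 m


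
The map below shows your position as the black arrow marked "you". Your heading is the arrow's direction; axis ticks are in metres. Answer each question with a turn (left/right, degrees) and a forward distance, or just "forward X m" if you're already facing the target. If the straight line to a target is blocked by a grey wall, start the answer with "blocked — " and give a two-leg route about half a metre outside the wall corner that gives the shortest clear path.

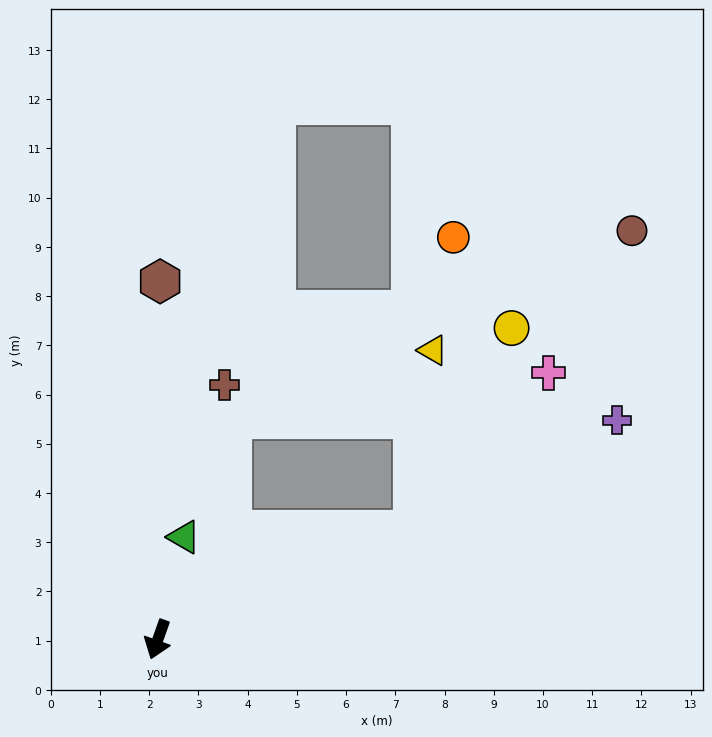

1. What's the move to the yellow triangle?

blocked — turn left 132°, forward 5.6 m, then turn left 62°, forward 3.7 m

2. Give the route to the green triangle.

turn right 175°, forward 2.1 m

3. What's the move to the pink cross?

blocked — turn left 132°, forward 5.6 m, then turn left 27°, forward 4.2 m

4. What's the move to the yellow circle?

blocked — turn left 132°, forward 5.6 m, then turn left 42°, forward 4.6 m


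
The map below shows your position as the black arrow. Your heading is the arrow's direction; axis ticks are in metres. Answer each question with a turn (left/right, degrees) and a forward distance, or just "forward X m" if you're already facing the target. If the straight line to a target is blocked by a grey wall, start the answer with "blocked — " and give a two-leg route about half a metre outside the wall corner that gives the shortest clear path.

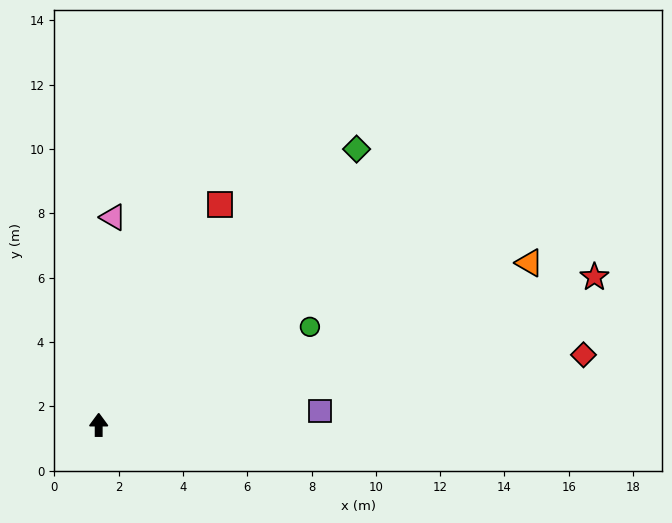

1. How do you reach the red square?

turn right 29°, forward 7.8 m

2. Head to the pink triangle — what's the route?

turn right 4°, forward 6.5 m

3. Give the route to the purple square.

turn right 86°, forward 6.9 m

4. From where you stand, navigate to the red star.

turn right 73°, forward 16.1 m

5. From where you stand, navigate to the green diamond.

turn right 43°, forward 11.7 m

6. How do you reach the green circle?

turn right 65°, forward 7.2 m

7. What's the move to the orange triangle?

turn right 69°, forward 14.3 m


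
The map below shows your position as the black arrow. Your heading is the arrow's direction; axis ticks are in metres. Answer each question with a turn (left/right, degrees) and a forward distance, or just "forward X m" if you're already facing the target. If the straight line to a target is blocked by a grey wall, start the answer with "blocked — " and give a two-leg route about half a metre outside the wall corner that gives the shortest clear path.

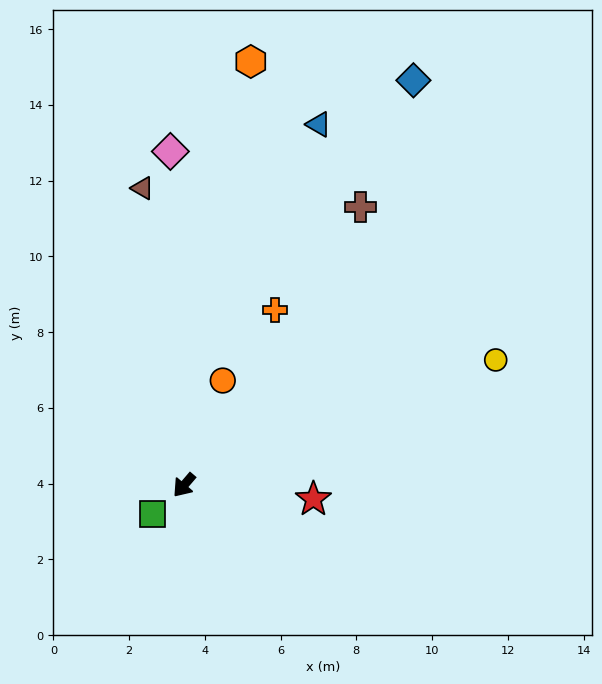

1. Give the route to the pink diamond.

turn right 137°, forward 8.8 m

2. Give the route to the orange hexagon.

turn right 148°, forward 11.3 m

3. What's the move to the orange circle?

turn right 160°, forward 2.9 m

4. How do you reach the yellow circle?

turn left 152°, forward 8.9 m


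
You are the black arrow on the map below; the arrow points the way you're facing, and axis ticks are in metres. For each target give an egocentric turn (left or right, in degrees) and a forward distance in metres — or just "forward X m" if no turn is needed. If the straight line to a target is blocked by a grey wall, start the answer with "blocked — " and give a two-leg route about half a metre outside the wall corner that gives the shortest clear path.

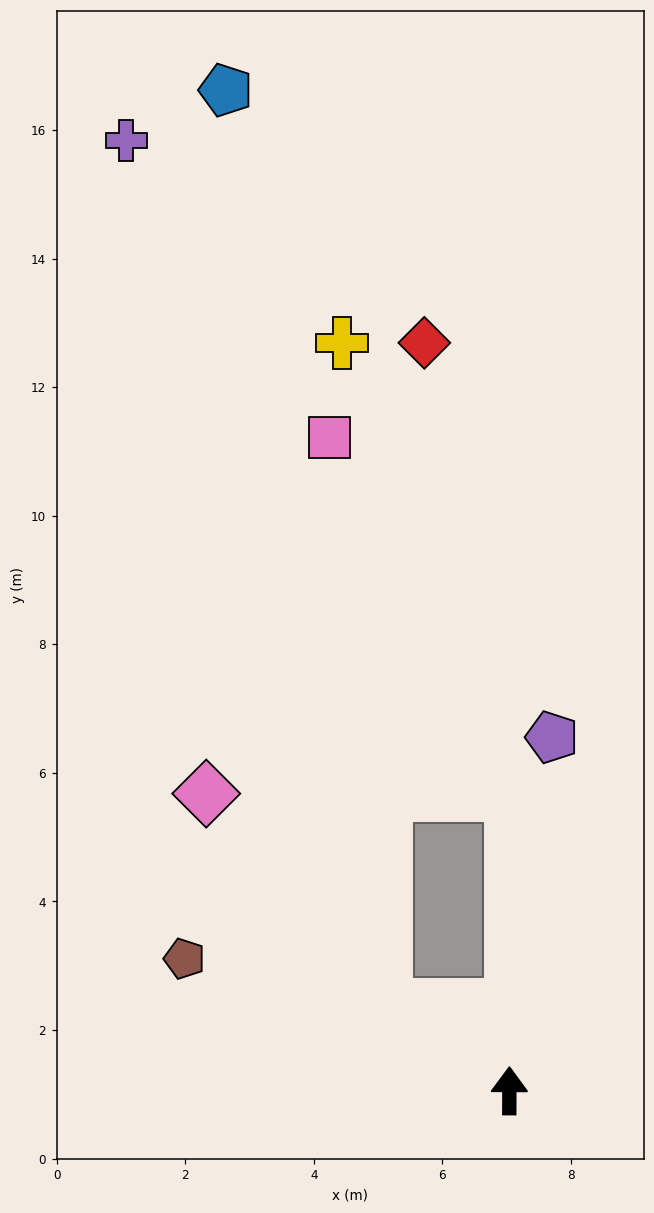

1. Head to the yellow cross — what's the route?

blocked — forward 4.6 m, then turn left 21°, forward 7.5 m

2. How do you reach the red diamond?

blocked — forward 4.6 m, then turn left 11°, forward 7.2 m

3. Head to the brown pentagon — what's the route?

turn left 68°, forward 5.5 m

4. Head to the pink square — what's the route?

blocked — forward 4.6 m, then turn left 27°, forward 6.2 m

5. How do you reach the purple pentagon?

turn right 7°, forward 5.5 m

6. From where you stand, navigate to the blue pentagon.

blocked — turn left 56°, forward 2.3 m, then turn right 46°, forward 14.5 m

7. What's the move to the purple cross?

blocked — turn left 56°, forward 2.3 m, then turn right 39°, forward 14.0 m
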